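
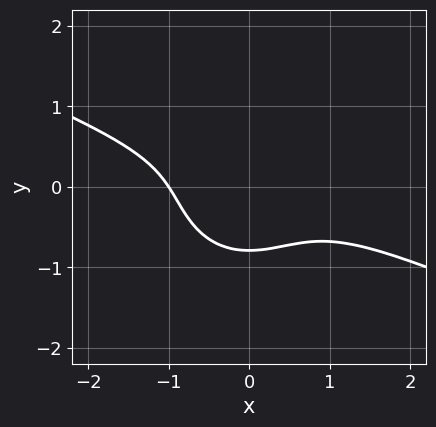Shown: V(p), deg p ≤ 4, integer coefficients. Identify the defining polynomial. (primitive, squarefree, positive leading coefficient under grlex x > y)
First, deg p = 3. No degree-2 curve has this shape.
Next, checking where it meets the axes: it crosses the x-axis at the gridline x = -1.
Finally, putting this together gives p.

x^3 + 2*x^2*y + 2*y^3 + 1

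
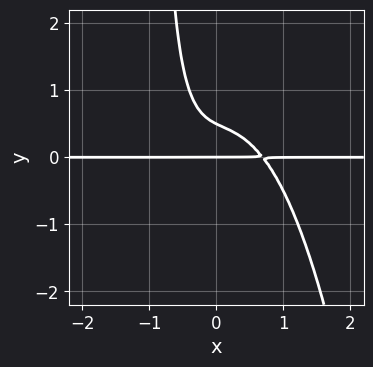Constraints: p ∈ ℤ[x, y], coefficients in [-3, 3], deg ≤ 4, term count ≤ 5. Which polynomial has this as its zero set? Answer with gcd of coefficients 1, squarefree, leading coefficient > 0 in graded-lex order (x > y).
1. Degree: the shape is more complex than any degree-3 curve, so deg p = 4.
2. From the axis intercepts and sections: one y-axis crossing is at y = 0; the visible x-axis segment lies entirely on the curve.
3. Fitting integer coefficients to these (and the overall shape) gives p.

3*x^3*y + 2*x*y^2 + 2*y^2 - y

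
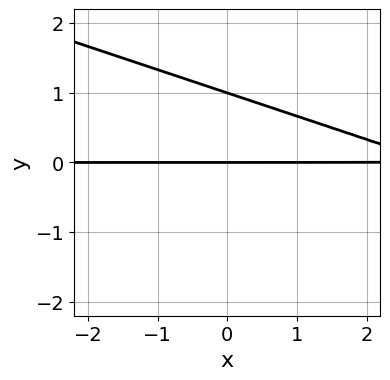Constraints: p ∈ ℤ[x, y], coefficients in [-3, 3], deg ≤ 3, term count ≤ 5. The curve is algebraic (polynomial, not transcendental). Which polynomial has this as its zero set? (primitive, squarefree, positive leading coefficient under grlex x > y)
x*y + 3*y^2 - 3*y

deg p = 2.
From the visible intercepts: the visible x-axis segment lies entirely on the curve; among the integer gridlines, it crosses the y-axis at y ∈ {0, 1}.
The integer polynomial consistent with all of this is the stated p.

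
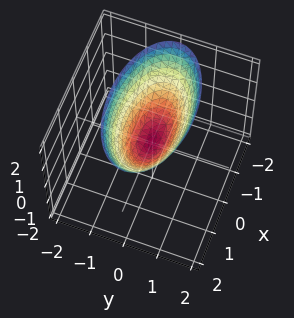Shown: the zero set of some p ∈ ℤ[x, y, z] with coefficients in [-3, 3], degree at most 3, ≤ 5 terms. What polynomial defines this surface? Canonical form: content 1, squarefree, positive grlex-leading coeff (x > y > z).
x^2 + 3*y^2 - 2*z

deg p = 2.
Symmetries: mirror symmetry y ↦ −y ⇒ only even powers of y; it's symmetric under x → −x, forcing even powers of x.
From the axis intercepts and sections: it crosses the y-axis at the gridline y = 0; it meets the z-axis at z = 0 (among the integer gridlines); one x-axis crossing is at x = 0.
Fitting integer coefficients to these (and the overall shape) gives p.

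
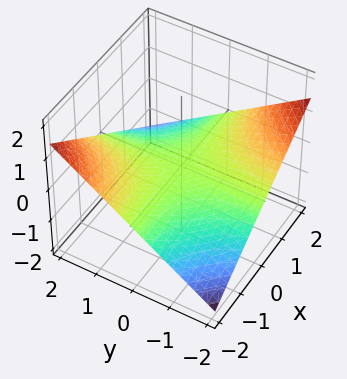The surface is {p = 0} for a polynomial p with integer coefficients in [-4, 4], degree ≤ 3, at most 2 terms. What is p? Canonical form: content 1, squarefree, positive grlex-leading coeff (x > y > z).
x*y + 3*z

(a) deg p = 2. A hyperbolic paraboloid; a quadric.
(b) From the visible intercepts: every point of the y-axis in the box is on the surface; one z-axis crossing is at z = 0.
(c) Assembling these constraints gives the stated polynomial. Check: (-1, 0, 0) on the x-axis lies on the surface, and p(-1, 0, 0) = 0. ✓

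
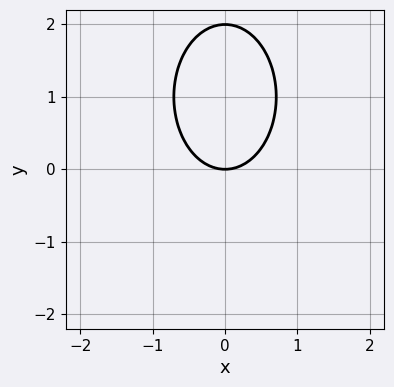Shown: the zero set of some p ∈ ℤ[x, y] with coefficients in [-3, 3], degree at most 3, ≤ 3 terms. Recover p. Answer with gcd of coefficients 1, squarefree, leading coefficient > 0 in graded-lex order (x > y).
1. deg p = 2. The shape is more complex than any degree-1 curve.
2. Symmetries: the x ↦ −x reflection is a symmetry, so x appears only in even powers.
3. From the axis intercepts and sections: the y-axis gridline crossings are at y ∈ {0, 2}; it crosses the x-axis at the gridline x = 0.
4. Assembling these constraints gives the stated polynomial.

2*x^2 + y^2 - 2*y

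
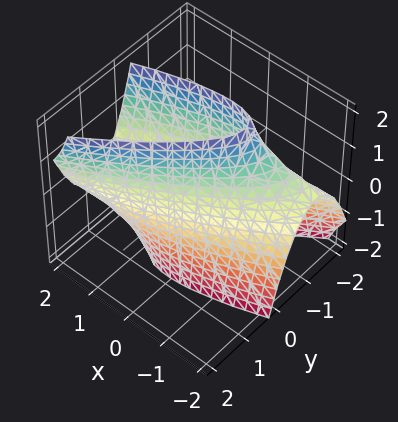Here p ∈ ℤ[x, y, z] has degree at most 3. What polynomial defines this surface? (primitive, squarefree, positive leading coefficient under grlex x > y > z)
(a) Degree: no degree-1 surface has this shape, so deg p = 2.
(b) Checking where it meets the axes: the surface avoids every integer z-axis point in the box.
(c) Fitting integer coefficients to these (and the overall shape) gives p.

x^2 - 3*x*y - x*z + 3*y^2 - 2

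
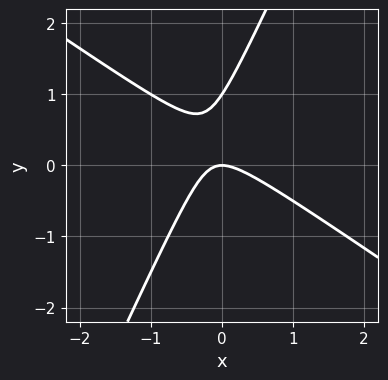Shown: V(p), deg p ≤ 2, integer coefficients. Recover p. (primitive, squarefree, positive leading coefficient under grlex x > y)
First, deg p = 2. No degree-1 curve has this shape.
Next, reading off the gridlines: it meets the x-axis at x = 0 (among the integer gridlines); the y-axis gridline crossings are at y ∈ {0, 1}.
Finally, fitting integer coefficients to these (and the overall shape) gives p.

3*x^2 + 3*x*y - 2*y^2 + 2*y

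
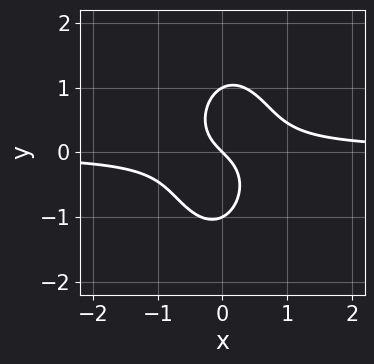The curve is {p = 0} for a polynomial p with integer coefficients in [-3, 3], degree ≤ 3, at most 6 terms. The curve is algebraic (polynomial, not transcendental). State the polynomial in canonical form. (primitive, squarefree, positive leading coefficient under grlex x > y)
(a) deg p = 3. A generic line meets the curve in up to 3 points.
(b) From the axis intercepts and sections: among the integer gridlines, it crosses the y-axis at y ∈ {-1, 0, 1}; one x-axis crossing is at x = 0.
(c) Putting this together gives p.

3*x^2*y + y^3 - x - y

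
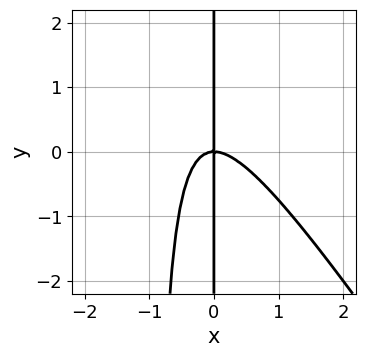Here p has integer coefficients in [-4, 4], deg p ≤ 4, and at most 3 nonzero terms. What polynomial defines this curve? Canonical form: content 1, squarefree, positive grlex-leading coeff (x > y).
(a) The degree is 3 — the shape is more complex than any degree-2 curve.
(b) Against the integer gridlines: the visible y-axis segment lies entirely on the curve; one x-axis crossing is at x = 0.
(c) Solving for integer coefficients yields p as stated.

3*x^3 + 2*x^2*y + 2*x*y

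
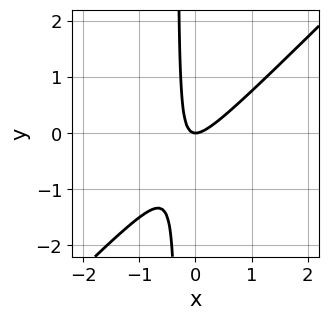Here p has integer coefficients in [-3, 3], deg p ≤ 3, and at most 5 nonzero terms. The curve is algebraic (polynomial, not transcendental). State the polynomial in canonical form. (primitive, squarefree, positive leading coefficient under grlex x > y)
The degree is 2 — no degree-1 curve has this shape.
Reading off the gridlines: one y-axis crossing is at y = 0; it crosses the x-axis at the gridline x = 0.
Assembling these constraints gives the stated polynomial.

3*x^2 - 3*x*y - y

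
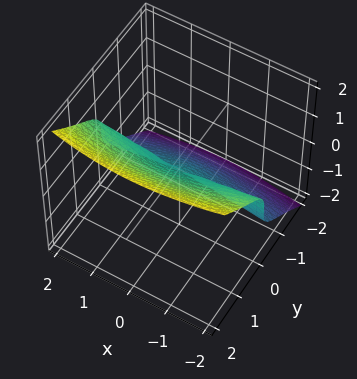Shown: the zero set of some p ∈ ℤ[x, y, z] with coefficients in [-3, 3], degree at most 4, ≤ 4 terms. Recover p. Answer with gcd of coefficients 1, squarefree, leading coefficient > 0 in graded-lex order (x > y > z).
First, degree: a generic line meets the surface in up to 3 points, so deg p = 3.
Next, against the integer gridlines: it meets the y-axis at y = 0 (among the integer gridlines); every point of the x-axis in the box is on the surface; one z-axis crossing is at z = 0.
Finally, fitting integer coefficients to these (and the overall shape) gives p.

x^2*y + 3*y^3 - 3*z^3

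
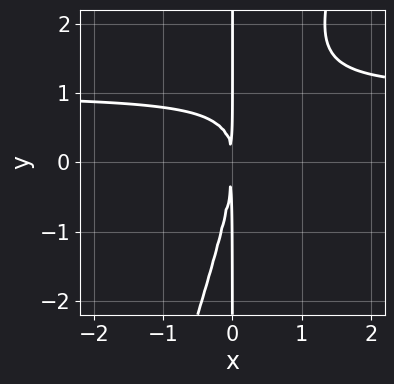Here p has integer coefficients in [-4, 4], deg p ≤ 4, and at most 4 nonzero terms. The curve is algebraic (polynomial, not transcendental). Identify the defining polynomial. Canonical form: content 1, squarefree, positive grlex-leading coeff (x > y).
1. deg p = 3. A generic line meets the curve in up to 3 points.
2. Reading off the gridlines: every point of the y-axis in the box is on the curve.
3. Fitting integer coefficients to these (and the overall shape) gives p.

3*x^2*y - x*y^2 - 3*x^2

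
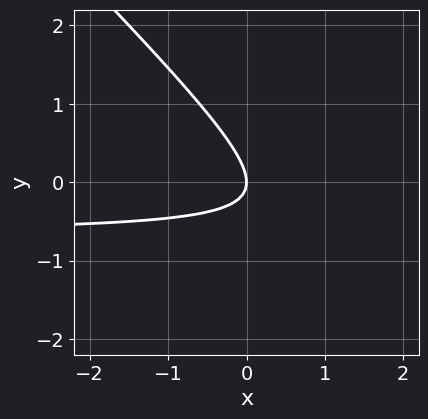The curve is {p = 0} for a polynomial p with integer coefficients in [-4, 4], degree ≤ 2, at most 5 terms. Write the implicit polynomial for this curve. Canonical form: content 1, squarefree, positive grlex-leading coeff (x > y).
First, the degree is 2 — the shape is more complex than any degree-1 curve.
Next, observable constraints: it meets the x-axis at x = 0 (among the integer gridlines); it meets the y-axis at y = 0 (among the integer gridlines).
Finally, matching integer coefficients to the picture gives p.

3*x*y + 3*y^2 + 2*x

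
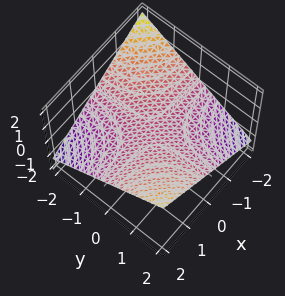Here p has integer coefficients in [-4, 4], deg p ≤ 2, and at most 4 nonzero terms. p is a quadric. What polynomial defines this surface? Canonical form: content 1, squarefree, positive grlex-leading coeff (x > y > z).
x*y - 3*z

(a) deg p = 2.
(b) Checking where it meets the axes: every point of the y-axis in the box is on the surface; it crosses the z-axis at the gridline z = 0; every point of the x-axis in the box is on the surface.
(c) Matching integer coefficients to the picture gives p.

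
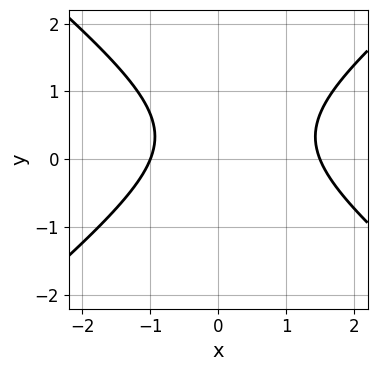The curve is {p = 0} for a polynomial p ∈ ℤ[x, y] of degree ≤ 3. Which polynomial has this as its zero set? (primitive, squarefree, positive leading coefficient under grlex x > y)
2*x^2 - 3*y^2 - x + 2*y - 3

First, deg p = 2. No degree-1 curve has this shape.
Then, from the axis intercepts and sections: it meets the x-axis at x = -1 (among the integer gridlines); no y-intercept at any integer in the box.
Finally, fitting integer coefficients to these (and the overall shape) gives p.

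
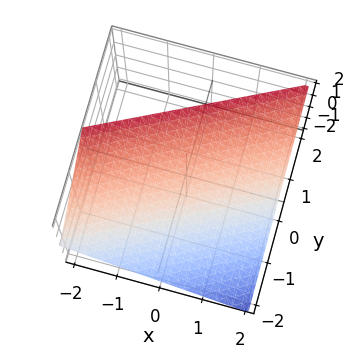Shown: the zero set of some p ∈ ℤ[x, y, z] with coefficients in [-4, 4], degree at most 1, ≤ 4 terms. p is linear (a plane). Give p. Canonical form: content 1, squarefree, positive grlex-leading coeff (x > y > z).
1. The degree is 1 — every cross-section is a straight line — this is a plane.
2. Checking where it meets the axes: it meets the y-axis at y = -1 (among the integer gridlines); it crosses the z-axis at the gridline z = 1; it crosses the x-axis at the gridline x = 2.
3. These observations pin down the coefficients.

x - 2*y + 2*z - 2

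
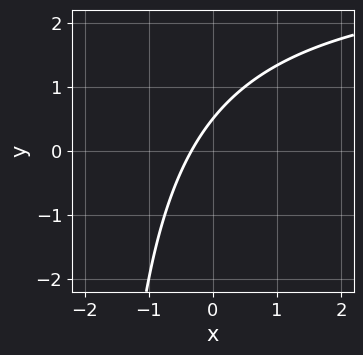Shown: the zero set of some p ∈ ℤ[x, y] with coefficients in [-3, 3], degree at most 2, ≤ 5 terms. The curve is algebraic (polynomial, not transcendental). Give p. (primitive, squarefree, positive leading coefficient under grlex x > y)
x*y - 3*x + 2*y - 1

deg p = 2.
Putting this together gives p.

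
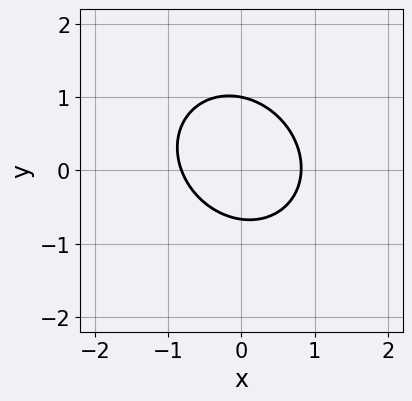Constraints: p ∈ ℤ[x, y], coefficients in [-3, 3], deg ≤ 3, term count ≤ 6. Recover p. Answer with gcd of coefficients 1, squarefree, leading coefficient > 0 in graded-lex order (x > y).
(a) The degree is 2 — the shape is more complex than any degree-1 curve.
(b) From the axis intercepts and sections: it meets the y-axis at y = 1 (among the integer gridlines).
(c) These observations pin down the coefficients.

3*x^2 + x*y + 3*y^2 - y - 2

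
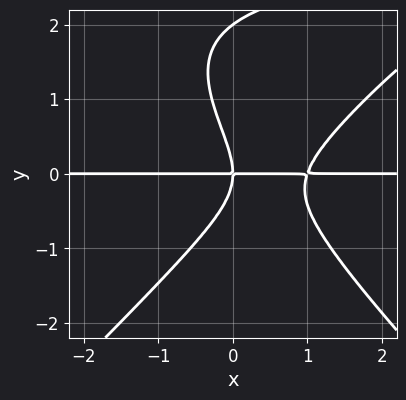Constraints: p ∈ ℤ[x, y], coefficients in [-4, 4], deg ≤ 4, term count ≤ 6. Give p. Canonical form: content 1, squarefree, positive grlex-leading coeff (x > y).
x^2*y^2 - y^4 - 3*x^2*y + 2*y^3 + 3*x*y

(a) The degree is 4 — the shape is more complex than any degree-3 curve.
(b) Against the integer gridlines: the y-axis gridline crossings are at y ∈ {0, 2}; the visible x-axis segment lies entirely on the curve.
(c) Assembling these constraints gives the stated polynomial.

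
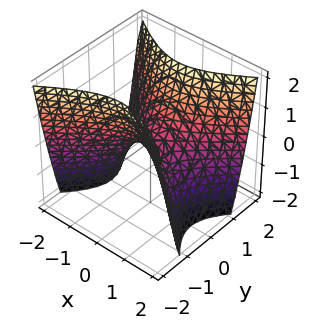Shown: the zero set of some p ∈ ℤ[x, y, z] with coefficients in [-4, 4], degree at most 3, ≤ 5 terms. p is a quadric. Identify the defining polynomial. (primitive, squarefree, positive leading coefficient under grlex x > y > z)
(a) Degree: a saddle surface; a quadric, so deg p = 2.
(b) Symmetries: mirror symmetry y ↦ −y ⇒ only even powers of y; the x ↦ −x reflection is a symmetry, so x appears only in even powers.
(c) Reading off the gridlines: one x-axis crossing is at x = 0; one z-axis crossing is at z = 0; it crosses the y-axis at the gridline y = 0.
(d) The integer polynomial consistent with all of this is the stated p.

2*x^2 - 3*y^2 + 2*z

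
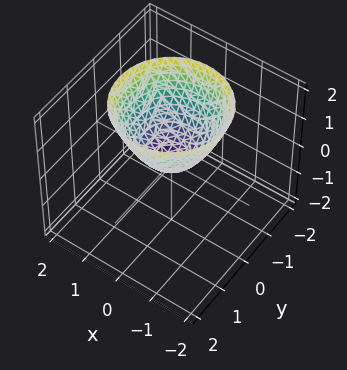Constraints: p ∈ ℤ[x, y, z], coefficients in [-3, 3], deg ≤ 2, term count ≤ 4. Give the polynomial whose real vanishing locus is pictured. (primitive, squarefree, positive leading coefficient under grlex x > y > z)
x^2 + y^2 - z

1. deg p = 2. A paraboloid; a quadric.
2. Symmetry: the z-axis is an axis of rotation, so x and y enter only as x² + y².
3. Reading off the gridlines: it crosses the z-axis at the gridline z = 0; a circular section at z = 1 has radius exactly 1.
4. Matching integer coefficients to the picture gives p.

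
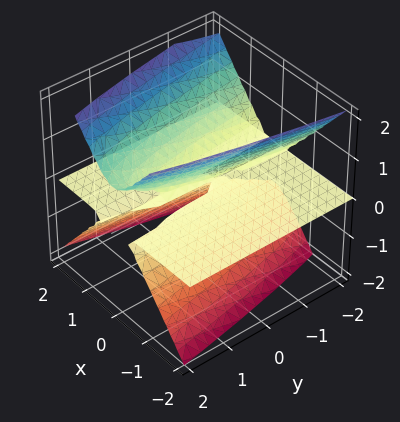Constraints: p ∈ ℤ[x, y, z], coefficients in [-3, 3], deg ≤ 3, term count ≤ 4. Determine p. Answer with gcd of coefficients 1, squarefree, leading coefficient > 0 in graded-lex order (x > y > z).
3*x^2*z + y*z^2 - 2*z^3 - x*z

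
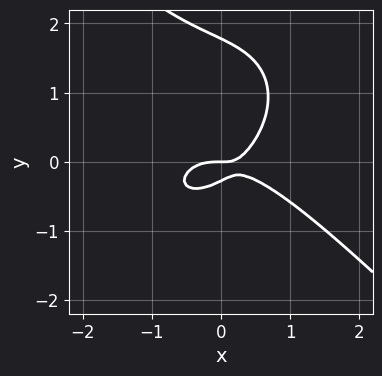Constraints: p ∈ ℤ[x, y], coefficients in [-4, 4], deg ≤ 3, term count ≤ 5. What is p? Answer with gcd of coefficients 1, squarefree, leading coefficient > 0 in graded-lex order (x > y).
2*x^3 + 2*y^3 + 2*x*y - 3*y^2 - y

(a) deg p = 3.
(b) Reading off the gridlines: one y-axis crossing is at y = 0; one x-axis crossing is at x = 0.
(c) Together with the visible shape, these determine p as stated.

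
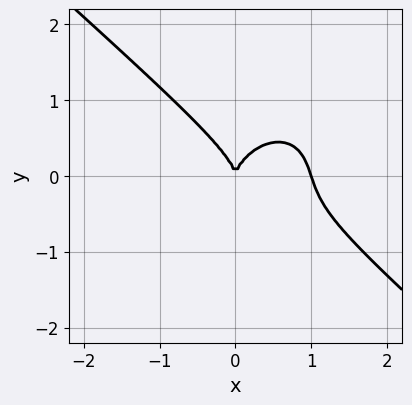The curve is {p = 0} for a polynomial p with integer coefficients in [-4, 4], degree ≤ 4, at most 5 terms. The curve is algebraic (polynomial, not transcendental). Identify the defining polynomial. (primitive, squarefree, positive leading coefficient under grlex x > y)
3*x^3 + x^2*y + 3*y^3 - 3*x^2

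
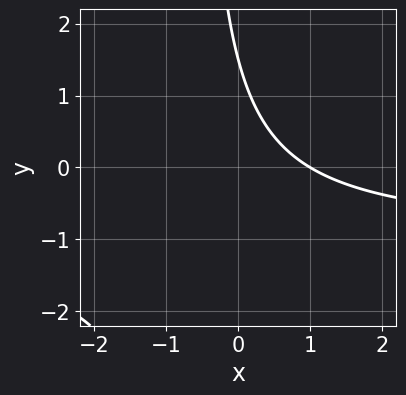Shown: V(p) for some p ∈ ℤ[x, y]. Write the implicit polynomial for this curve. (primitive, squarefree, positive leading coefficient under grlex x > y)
3*x*y + 3*x + 2*y - 3

First, deg p = 2. A generic line meets the curve in up to 2 points.
Next, against the integer gridlines: it crosses the x-axis at the gridline x = 1.
Finally, together with the visible shape, these determine p as stated.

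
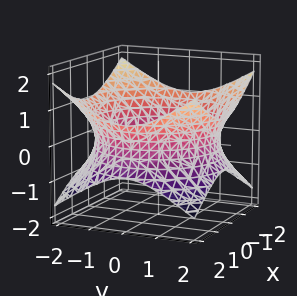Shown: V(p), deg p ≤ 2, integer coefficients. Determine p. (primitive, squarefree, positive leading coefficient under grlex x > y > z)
x^2 + y^2 - 2*z^2 - 3

(a) The degree is 2 — an hourglass — one-sheet hyperboloid; a quadric.
(b) Symmetries: the surface is invariant under rotation about z: p = q(x² + y², z); it's symmetric under z → −z, forcing even powers of z.
(c) From the axis intercepts and sections: no z-intercept at any integer in the box; a circular section at z = 0 has radius between 1 and 2.
(d) Assembling these constraints gives the stated polynomial.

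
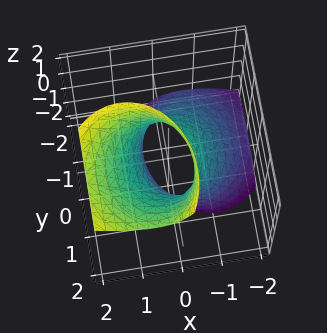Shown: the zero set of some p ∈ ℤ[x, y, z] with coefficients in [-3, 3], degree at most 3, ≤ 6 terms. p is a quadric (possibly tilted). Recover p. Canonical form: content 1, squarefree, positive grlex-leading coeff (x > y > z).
(a) Degree: a generic line meets the surface in up to 2 points, so deg p = 2.
(b) Reading off the gridlines: among the integer gridlines, it crosses the y-axis at y ∈ {-1, 1}; the surface avoids every integer z-axis point in the box.
(c) Putting this together gives p.

3*x^2 - 3*x*z + 2*y^2 - 2*y*z - 2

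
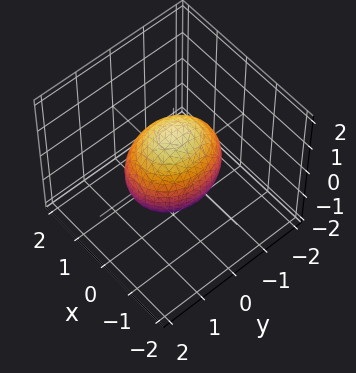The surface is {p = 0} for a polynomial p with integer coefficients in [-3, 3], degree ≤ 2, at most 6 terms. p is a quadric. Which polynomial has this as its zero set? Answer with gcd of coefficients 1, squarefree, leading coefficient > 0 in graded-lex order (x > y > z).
(a) The degree is 2 — bounded and convex; a quadric.
(b) Symmetries: the z ↦ −z reflection is a symmetry, so z appears only in even powers; mirror symmetry x ↦ −x ⇒ only even powers of x; mirror symmetry y ↦ −y ⇒ only even powers of y.
(c) Observable constraints: the x-axis gridline crossings are at x ∈ {-1, 1}.
(d) Together with the visible shape, these determine p as stated.

3*x^2 + 2*y^2 + 2*z^2 - 3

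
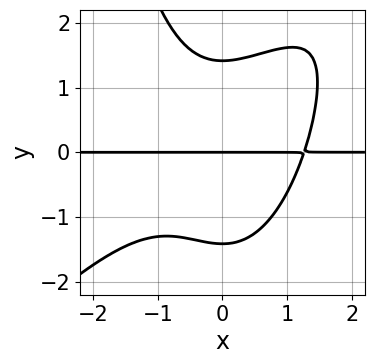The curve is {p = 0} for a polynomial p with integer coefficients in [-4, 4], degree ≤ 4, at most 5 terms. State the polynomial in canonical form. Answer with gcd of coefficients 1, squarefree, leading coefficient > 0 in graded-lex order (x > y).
x^3*y - x^2*y^2 + y^3 - 2*y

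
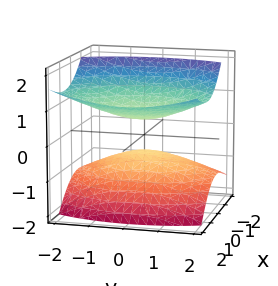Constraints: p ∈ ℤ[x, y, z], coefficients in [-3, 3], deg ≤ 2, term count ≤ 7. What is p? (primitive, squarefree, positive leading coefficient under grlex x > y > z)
(a) There are 2 components.
(b) Degree: a generic line meets the surface in up to 2 points, so deg p = 2.
(c) Against the integer gridlines: the surface avoids every integer y-axis point in the box; the surface avoids every integer x-axis point in the box.
(d) Matching integer coefficients to the picture gives p.

2*x^2 - 2*x*z + y^2 - 3*z^2 + 1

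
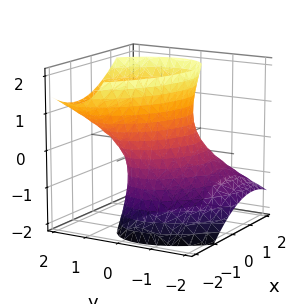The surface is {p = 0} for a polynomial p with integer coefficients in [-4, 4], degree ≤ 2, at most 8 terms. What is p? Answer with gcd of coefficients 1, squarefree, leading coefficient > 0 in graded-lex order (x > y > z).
The degree is 2 — the shape is more complex than any degree-1 surface.
From the visible intercepts: among the integer gridlines, it crosses the x-axis at x ∈ {-1, 1}; the surface avoids every integer z-axis point in the box.
The integer polynomial consistent with all of this is the stated p.

2*x^2 + 2*x*y + 3*y^2 - 3*y*z - z^2 - 2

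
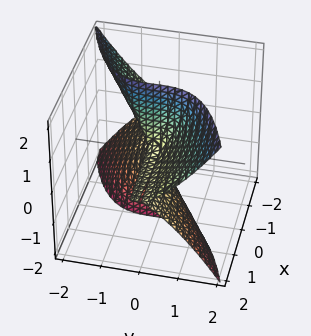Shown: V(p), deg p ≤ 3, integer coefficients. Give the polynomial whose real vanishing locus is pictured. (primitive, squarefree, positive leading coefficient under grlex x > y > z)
3*x*z^2 - 3*y^3 - y^2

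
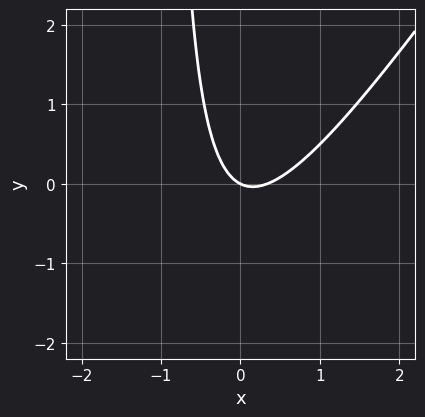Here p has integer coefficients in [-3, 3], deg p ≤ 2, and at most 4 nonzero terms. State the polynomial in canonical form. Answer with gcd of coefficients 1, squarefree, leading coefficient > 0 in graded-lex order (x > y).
3*x^2 - 2*x*y - x - 2*y

The degree is 2 — the shape is more complex than any degree-1 curve.
Against the integer gridlines: it crosses the y-axis at the gridline y = 0; one x-axis crossing is at x = 0.
Fitting integer coefficients to these (and the overall shape) gives p.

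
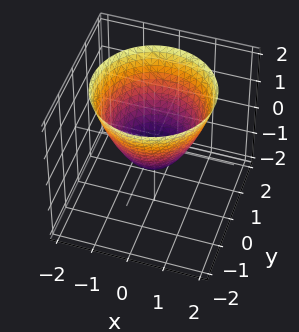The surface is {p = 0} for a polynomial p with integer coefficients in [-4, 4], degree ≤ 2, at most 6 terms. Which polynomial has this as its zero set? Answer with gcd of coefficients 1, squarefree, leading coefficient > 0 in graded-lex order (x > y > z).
3*x^2 + 3*y^2 - 3*z - 2

deg p = 2. The shape is more complex than any degree-1 surface.
Symmetry: every cross-section ⟂ z is a circle, so x, y appear only via x² + y².
Against the integer gridlines: a circular section at z = 0 has radius between 0 and 1.
Together with the visible shape, these determine p as stated.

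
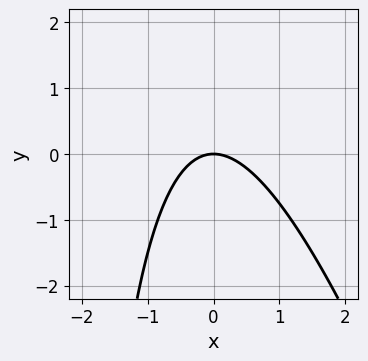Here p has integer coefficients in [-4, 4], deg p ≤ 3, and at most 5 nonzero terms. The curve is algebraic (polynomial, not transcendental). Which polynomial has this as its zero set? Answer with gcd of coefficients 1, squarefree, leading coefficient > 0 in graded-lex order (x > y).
3*x^2 + x*y + 3*y

(a) Degree: the shape is more complex than any degree-1 curve, so deg p = 2.
(b) Checking where it meets the axes: it crosses the y-axis at the gridline y = 0; one x-axis crossing is at x = 0.
(c) Fitting integer coefficients to these (and the overall shape) gives p.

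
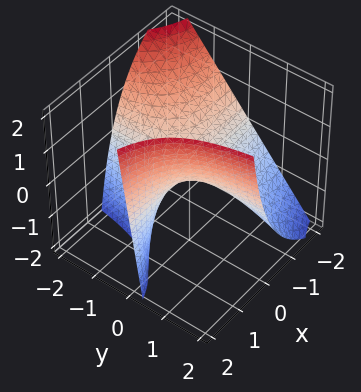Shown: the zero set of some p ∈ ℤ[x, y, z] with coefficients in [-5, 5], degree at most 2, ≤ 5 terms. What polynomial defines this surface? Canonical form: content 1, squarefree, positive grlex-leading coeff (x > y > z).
1. The degree is 2 — the shape is more complex than any degree-1 surface.
2. Observable constraints: every point of the x-axis in the box is on the surface; it crosses the z-axis at the gridline z = 0; every point of the y-axis in the box is on the surface.
3. Fitting integer coefficients to these (and the overall shape) gives p.

4*x*y + 2*x*z - 3*z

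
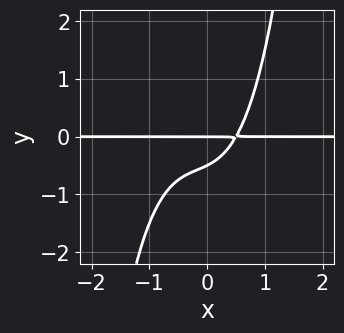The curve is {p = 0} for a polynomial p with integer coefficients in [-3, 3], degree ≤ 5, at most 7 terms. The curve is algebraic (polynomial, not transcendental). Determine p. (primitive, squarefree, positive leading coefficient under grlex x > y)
2*x^3*y + x^2*y + x*y - 2*y^2 - y

1. The degree is 4 — no degree-3 curve has this shape.
2. Reading off the gridlines: every point of the x-axis in the box is on the curve; one y-axis crossing is at y = 0.
3. Fitting integer coefficients to these (and the overall shape) gives p.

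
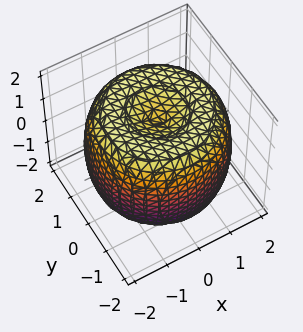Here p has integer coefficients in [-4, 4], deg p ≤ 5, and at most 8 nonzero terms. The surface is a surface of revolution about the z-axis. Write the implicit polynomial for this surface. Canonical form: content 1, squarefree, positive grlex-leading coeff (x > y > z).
x^4 + 2*x^2*y^2 + y^4 - 3*x^2 - 3*y^2 + 2*z^2 - 3

First, degree: the shape is more complex than any degree-3 surface, so deg p = 4.
Next, symmetries: every cross-section ⟂ z is a circle, so x, y appear only via x² + y².
Then, reading off the gridlines: a circular section at z = -1 has radius between 1 and 2.
Finally, these observations pin down the coefficients.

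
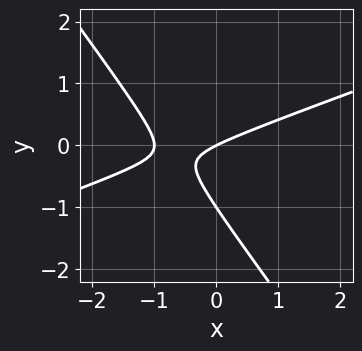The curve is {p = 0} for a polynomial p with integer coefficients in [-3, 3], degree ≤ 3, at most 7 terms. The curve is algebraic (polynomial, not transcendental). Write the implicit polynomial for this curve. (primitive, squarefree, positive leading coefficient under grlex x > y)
1. deg p = 2. No degree-1 curve has this shape.
2. From the axis intercepts and sections: the x-axis gridline crossings are at x ∈ {-1, 0}; the y-axis gridline crossings are at y ∈ {-1, 0}.
3. Assembling these constraints gives the stated polynomial.

x^2 - 2*x*y - 2*y^2 + x - 2*y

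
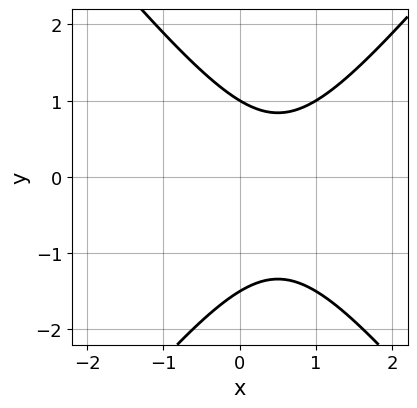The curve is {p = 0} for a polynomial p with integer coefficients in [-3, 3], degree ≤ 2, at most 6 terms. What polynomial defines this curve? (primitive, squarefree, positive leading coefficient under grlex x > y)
1. deg p = 2.
2. Checking where it meets the axes: no x-intercept at any integer in the box; one y-axis crossing is at y = 1.
3. These observations pin down the coefficients.

3*x^2 - 2*y^2 - 3*x - y + 3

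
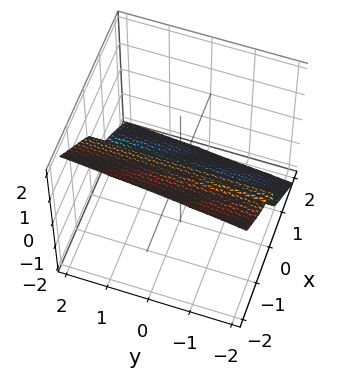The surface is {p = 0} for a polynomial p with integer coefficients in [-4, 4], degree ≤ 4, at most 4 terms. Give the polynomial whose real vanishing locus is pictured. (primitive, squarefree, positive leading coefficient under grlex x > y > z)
1. deg p = 3. The shape is more complex than any degree-2 surface.
2. From the axis intercepts and sections: it meets the x-axis at x = 0 (among the integer gridlines); every point of the y-axis in the box is on the surface; it crosses the z-axis at the gridline z = 0.
3. Matching integer coefficients to the picture gives p.

3*x^3 - x^2*y + 3*z^3 + 3*x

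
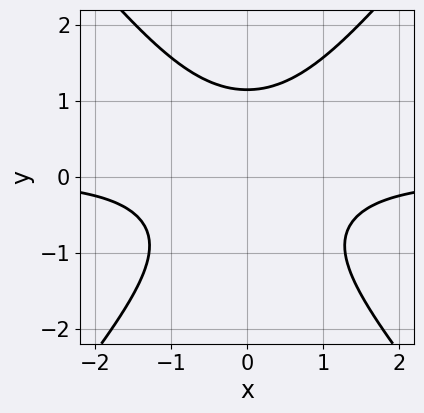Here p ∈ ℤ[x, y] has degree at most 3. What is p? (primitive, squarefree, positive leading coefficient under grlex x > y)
Degree: no degree-2 curve has this shape, so deg p = 3.
Symmetries: it's symmetric under x → −x, forcing even powers of x.
Against the integer gridlines: the curve avoids every integer x-axis point in the box.
Putting this together gives p.

3*x^2*y - 2*y^3 + 3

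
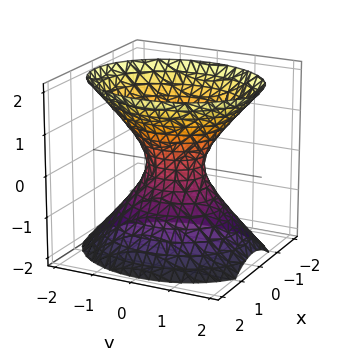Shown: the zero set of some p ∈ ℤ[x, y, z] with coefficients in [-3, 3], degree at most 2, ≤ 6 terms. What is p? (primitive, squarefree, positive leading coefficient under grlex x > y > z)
3*x^2 + 2*y^2 - 2*z^2 - 1

1. Degree: an hourglass — one-sheet hyperboloid; a quadric, so deg p = 2.
2. Symmetries: the y ↦ −y reflection is a symmetry, so y appears only in even powers; the x ↦ −x reflection is a symmetry, so x appears only in even powers; it's symmetric under z → −z, forcing even powers of z.
3. Against the integer gridlines: it misses every integer gridline on the z-axis.
4. The integer polynomial consistent with all of this is the stated p.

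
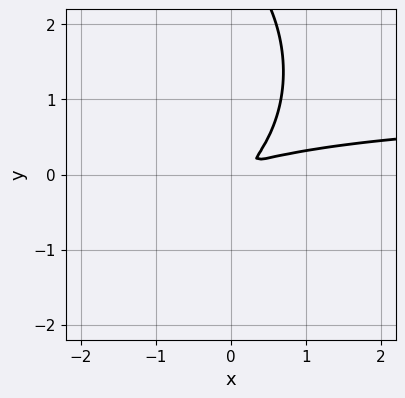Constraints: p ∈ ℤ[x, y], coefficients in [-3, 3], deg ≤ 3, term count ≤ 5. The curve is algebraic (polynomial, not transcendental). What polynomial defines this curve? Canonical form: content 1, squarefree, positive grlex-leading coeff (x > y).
1. The degree is 3 — the shape is more complex than any degree-2 curve.
2. The integer polynomial consistent with all of this is the stated p.

x^2*y + y^3 - x^2 + 3*x*y - 3*y^2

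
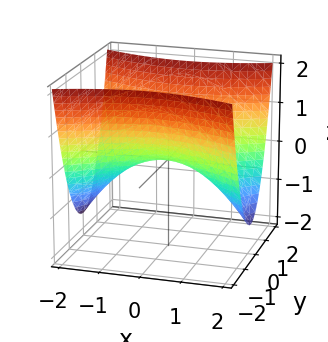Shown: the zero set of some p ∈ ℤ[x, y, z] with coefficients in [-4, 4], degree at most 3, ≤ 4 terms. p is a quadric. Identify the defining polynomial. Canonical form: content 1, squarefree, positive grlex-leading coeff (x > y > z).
x^2 - 3*y^2 + 3*z

(a) The degree is 2 — a saddle surface; a quadric.
(b) Symmetries: mirror symmetry y ↦ −y ⇒ only even powers of y; mirror symmetry x ↦ −x ⇒ only even powers of x.
(c) Reading off the gridlines: one z-axis crossing is at z = 0; it meets the x-axis at x = 0 (among the integer gridlines); one y-axis crossing is at y = 0.
(d) Putting this together gives p.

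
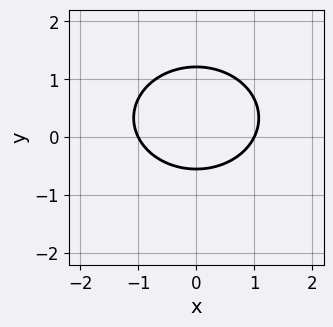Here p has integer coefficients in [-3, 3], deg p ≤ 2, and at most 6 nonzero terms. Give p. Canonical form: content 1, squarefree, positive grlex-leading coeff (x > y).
First, degree: no degree-1 curve has this shape, so deg p = 2.
Next, symmetries: the x ↦ −x reflection is a symmetry, so x appears only in even powers.
Next, from the visible intercepts: among the integer gridlines, it crosses the x-axis at x ∈ {-1, 1}.
Finally, matching integer coefficients to the picture gives p.

2*x^2 + 3*y^2 - 2*y - 2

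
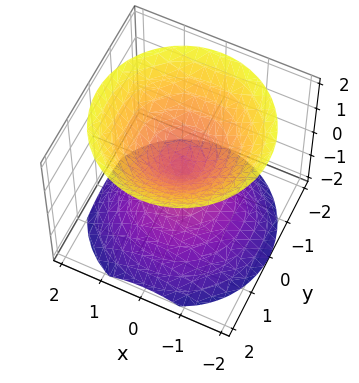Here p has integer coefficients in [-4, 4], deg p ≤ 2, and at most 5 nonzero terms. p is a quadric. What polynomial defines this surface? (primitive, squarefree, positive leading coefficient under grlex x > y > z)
(a) The picture has 2 separate pieces. They look like related sheets of one shape, so recover p as a whole.
(b) The degree is 2 — a double cone through the origin; a quadric.
(c) Symmetries: the z-axis is an axis of rotation, so x and y enter only as x² + y²; it's symmetric under z → −z, forcing even powers of z.
(d) From the visible intercepts: it crosses the y-axis at the gridline y = 0; a circular section at z = -1 has radius exactly 1; it meets the z-axis at z = 0 (among the integer gridlines); it meets the x-axis at x = 0 (among the integer gridlines).
(e) These observations pin down the coefficients.

x^2 + y^2 - z^2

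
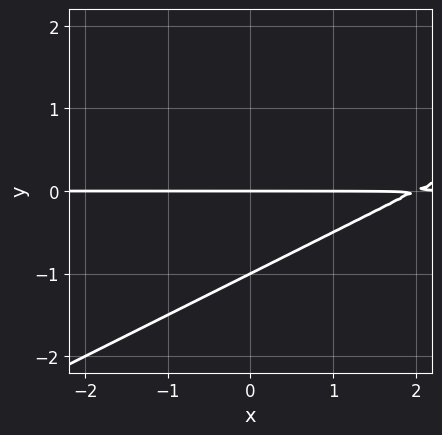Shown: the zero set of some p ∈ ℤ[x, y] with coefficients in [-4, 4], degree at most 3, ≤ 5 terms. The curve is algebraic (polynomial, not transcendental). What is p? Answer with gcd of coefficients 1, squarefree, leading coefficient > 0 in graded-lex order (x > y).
x*y - 2*y^2 - 2*y

(a) Degree: a generic line meets the curve in up to 2 points, so deg p = 2.
(b) Checking where it meets the axes: the y-axis gridline crossings are at y ∈ {-1, 0}; the visible x-axis segment lies entirely on the curve.
(c) Fitting integer coefficients to these (and the overall shape) gives p.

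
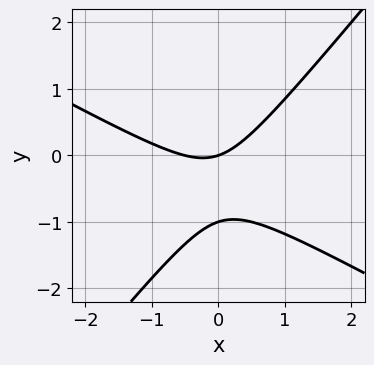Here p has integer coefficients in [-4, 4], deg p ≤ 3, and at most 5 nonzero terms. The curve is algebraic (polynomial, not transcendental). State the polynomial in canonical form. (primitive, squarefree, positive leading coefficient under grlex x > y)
2*x^2 + 2*x*y - 3*y^2 + x - 3*y

The degree is 2 — a generic line meets the curve in up to 2 points.
Reading off the gridlines: the y-axis gridline crossings are at y ∈ {-1, 0}; one x-axis crossing is at x = 0.
Solving for integer coefficients yields p as stated.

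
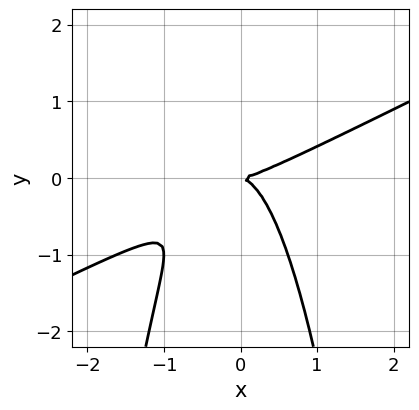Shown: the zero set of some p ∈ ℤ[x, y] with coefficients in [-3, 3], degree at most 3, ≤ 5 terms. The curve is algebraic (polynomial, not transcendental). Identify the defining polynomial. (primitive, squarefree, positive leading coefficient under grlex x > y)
x^3 - 2*x^2*y - y^2

Degree: the shape is more complex than any degree-2 curve, so deg p = 3.
Checking where it meets the axes: it crosses the x-axis at the gridline x = 0; it crosses the y-axis at the gridline y = 0.
The integer polynomial consistent with all of this is the stated p.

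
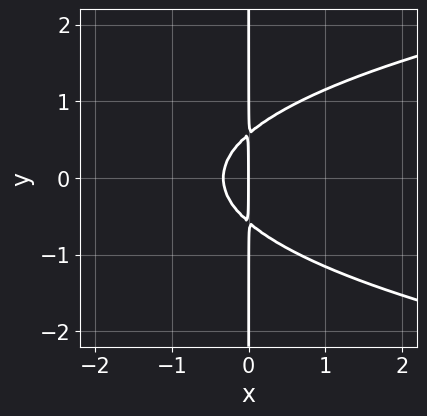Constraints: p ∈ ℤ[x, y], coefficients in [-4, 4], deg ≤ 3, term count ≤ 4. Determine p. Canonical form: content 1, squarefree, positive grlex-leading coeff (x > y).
3*x*y^2 - 3*x^2 - x

(a) deg p = 3.
(b) Symmetries: the y ↦ −y reflection is a symmetry, so y appears only in even powers.
(c) Reading off the gridlines: one x-axis crossing is at x = 0; the visible y-axis segment lies entirely on the curve.
(d) Solving for integer coefficients yields p as stated.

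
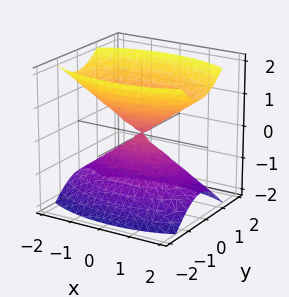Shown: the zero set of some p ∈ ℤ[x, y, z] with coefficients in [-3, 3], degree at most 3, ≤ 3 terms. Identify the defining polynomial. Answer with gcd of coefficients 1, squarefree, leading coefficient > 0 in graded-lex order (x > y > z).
x^2 + 3*y^2 - 2*z^2

First, the picture has 2 separate pieces.
Then, deg p = 2.
Next, symmetries: mirror symmetry x ↦ −x ⇒ only even powers of x; mirror symmetry z ↦ −z ⇒ only even powers of z; it's symmetric under y → −y, forcing even powers of y.
Next, reading off the gridlines: it meets the y-axis at y = 0 (among the integer gridlines); one x-axis crossing is at x = 0; one z-axis crossing is at z = 0.
Finally, together with the visible shape, these determine p as stated.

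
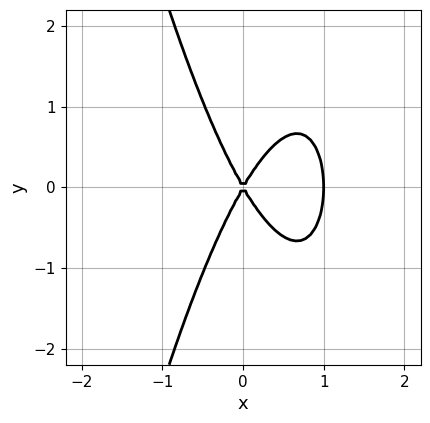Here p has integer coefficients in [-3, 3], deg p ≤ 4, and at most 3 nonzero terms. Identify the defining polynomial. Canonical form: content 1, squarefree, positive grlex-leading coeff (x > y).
(a) The degree is 3 — the shape is more complex than any degree-2 curve.
(b) Symmetries: it's symmetric under y → −y, forcing even powers of y.
(c) Reading off the gridlines: it meets the y-axis at y = 0 (among the integer gridlines); the x-axis gridline crossings are at x ∈ {0, 1}.
(d) Together with the visible shape, these determine p as stated.

3*x^3 - 3*x^2 + y^2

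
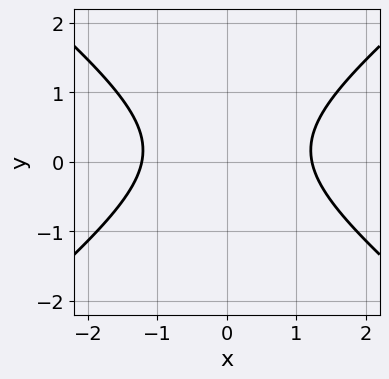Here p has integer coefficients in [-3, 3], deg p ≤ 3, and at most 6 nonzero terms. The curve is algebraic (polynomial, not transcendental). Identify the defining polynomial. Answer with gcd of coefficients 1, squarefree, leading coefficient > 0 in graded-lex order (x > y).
2*x^2 - 3*y^2 + y - 3

First, the degree is 2 — a generic line meets the curve in up to 2 points.
Then, symmetries: mirror symmetry x ↦ −x ⇒ only even powers of x.
Then, observable constraints: the curve avoids every integer y-axis point in the box.
Finally, fitting integer coefficients to these (and the overall shape) gives p.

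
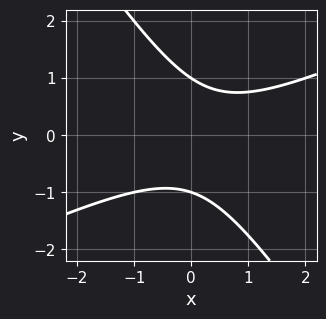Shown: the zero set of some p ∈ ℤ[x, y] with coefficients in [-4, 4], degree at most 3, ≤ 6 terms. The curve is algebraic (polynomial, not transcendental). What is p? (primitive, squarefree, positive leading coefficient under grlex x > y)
1. deg p = 2.
2. Against the integer gridlines: among the integer gridlines, it crosses the y-axis at y ∈ {-1, 1}; it misses every integer gridline on the x-axis.
3. Assembling these constraints gives the stated polynomial.

2*x^2 - 3*x*y - 3*y^2 - x + 3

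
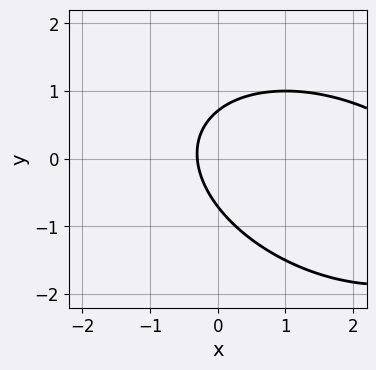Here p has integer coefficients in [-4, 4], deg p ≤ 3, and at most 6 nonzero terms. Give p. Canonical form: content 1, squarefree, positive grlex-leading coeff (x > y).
First, deg p = 2. No degree-1 curve has this shape.
Finally, the integer polynomial consistent with all of this is the stated p.

x^2 + x*y + 2*y^2 - 3*x - 1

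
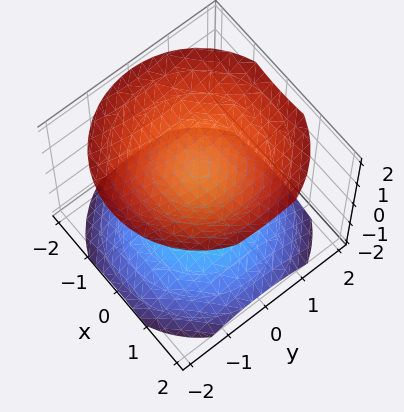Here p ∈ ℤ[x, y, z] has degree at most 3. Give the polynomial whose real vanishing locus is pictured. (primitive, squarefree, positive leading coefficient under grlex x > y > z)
2*x^2 + 2*y^2 - 3*z^2 + 3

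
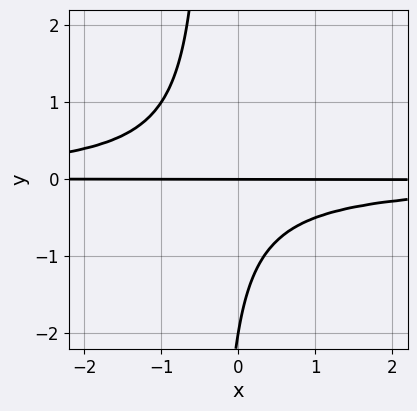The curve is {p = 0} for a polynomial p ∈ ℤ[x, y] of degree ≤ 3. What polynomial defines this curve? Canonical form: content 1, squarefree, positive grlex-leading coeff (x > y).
3*x*y^2 + y^2 + 2*y

First, the degree is 3 — the shape is more complex than any degree-2 curve.
Next, from the visible intercepts: the visible x-axis segment lies entirely on the curve; among the integer gridlines, it crosses the y-axis at y ∈ {-2, 0}.
Finally, fitting integer coefficients to these (and the overall shape) gives p.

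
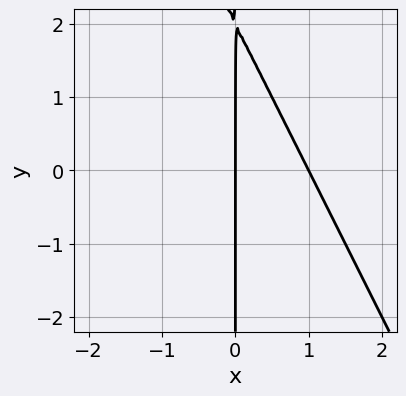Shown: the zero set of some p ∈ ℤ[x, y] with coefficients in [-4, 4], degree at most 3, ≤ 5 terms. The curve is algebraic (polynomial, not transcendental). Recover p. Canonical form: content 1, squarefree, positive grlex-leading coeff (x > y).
2*x^2 + x*y - 2*x

Degree: a generic line meets the curve in up to 2 points, so deg p = 2.
Observable constraints: among the integer gridlines, it crosses the x-axis at x ∈ {0, 1}; every point of the y-axis in the box is on the curve.
The integer polynomial consistent with all of this is the stated p.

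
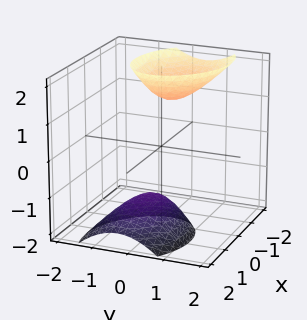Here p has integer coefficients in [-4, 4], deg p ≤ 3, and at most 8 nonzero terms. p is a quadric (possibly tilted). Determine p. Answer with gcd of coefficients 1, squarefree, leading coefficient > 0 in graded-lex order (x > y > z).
2*x^2 + x*y + 2*x*z + 3*y^2 - z^2 + 2

1. The picture has 2 separate pieces.
2. Degree: no degree-1 surface has this shape, so deg p = 2.
3. Checking where it meets the axes: the surface avoids every integer x-axis point in the box; no y-intercept at any integer in the box.
4. Solving for integer coefficients yields p as stated.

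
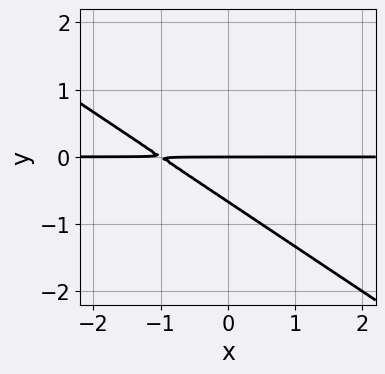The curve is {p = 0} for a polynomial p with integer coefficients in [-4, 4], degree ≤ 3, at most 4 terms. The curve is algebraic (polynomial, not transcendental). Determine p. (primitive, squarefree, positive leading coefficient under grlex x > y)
2*x*y + 3*y^2 + 2*y

First, the degree is 2 — the shape is more complex than any degree-1 curve.
Next, against the integer gridlines: it crosses the y-axis at the gridline y = 0; every point of the x-axis in the box is on the curve.
Finally, solving for integer coefficients yields p as stated.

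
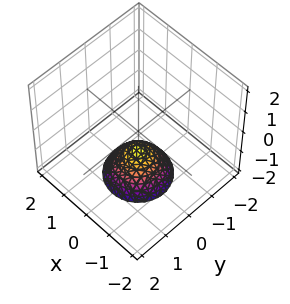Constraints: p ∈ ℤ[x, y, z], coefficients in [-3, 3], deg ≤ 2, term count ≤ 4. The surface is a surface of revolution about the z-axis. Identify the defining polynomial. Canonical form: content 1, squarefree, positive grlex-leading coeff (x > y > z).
First, degree: no degree-1 surface has this shape, so deg p = 2.
Next, by symmetry, every cross-section ⟂ z is a circle, so x, y appear only via x² + y².
Then, from the visible intercepts: a circular section at z = -2 has radius exactly 1; it crosses the z-axis at the gridline z = -1; the surface avoids every integer x-axis point in the box; the surface avoids every integer y-axis point in the box.
Finally, matching integer coefficients to the picture gives p.

x^2 + y^2 + z + 1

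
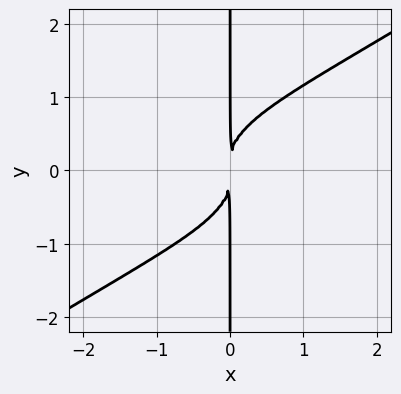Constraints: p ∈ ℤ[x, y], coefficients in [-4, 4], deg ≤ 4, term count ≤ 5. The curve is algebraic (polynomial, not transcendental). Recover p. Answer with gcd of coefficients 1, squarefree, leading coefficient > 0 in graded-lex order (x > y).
2*x^2*y^2 - 3*x*y^3 + 2*x^2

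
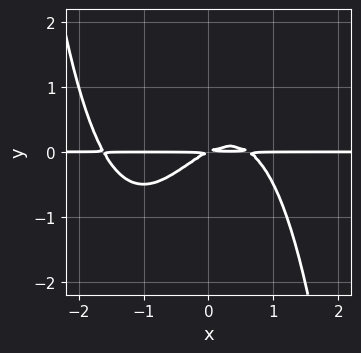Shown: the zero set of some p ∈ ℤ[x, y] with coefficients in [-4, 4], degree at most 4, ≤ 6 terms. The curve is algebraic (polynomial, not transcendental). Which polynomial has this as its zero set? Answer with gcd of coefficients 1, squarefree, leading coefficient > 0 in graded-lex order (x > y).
x^3*y + x^2*y - x*y + 2*y^2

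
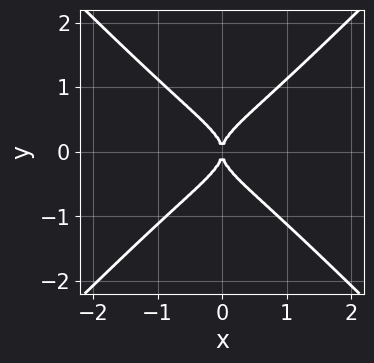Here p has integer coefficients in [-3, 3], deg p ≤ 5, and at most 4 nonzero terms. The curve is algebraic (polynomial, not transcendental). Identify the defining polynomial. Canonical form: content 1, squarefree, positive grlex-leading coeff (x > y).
First, deg p = 4. The shape is more complex than any degree-3 curve.
Next, symmetries: the x ↦ −x reflection is a symmetry, so x appears only in even powers; it's symmetric under y → −y, forcing even powers of y.
Then, checking where it meets the axes: one x-axis crossing is at x = 0; it crosses the y-axis at the gridline y = 0.
Finally, assembling these constraints gives the stated polynomial.

3*x^2*y^2 - 3*y^4 + x^2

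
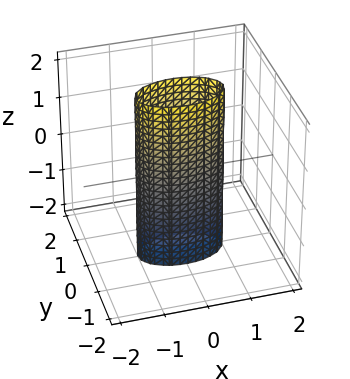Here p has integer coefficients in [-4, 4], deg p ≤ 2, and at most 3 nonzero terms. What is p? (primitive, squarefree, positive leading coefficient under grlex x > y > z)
First, the degree is 2 — a cylinder; a quadric.
Next, symmetries: mirror symmetry z ↦ −z ⇒ only even powers of z; the y ↦ −y reflection is a symmetry, so y appears only in even powers; mirror symmetry x ↦ −x ⇒ only even powers of x.
Then, observable constraints: the surface avoids every integer z-axis point in the box; the x-axis gridline crossings are at x ∈ {-1, 1}.
Finally, matching integer coefficients to the picture gives p.

x^2 + 3*y^2 - 1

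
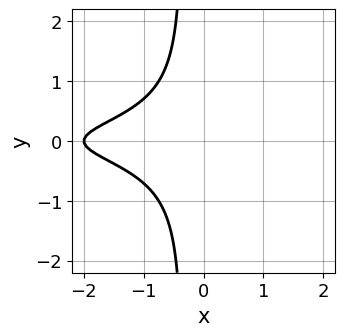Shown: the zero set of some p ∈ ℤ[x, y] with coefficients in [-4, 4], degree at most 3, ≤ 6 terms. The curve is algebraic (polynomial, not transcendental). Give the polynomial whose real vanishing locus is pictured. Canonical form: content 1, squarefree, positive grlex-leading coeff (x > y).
(a) deg p = 3. A generic line meets the curve in up to 3 points.
(b) Symmetries: mirror symmetry y ↦ −y ⇒ only even powers of y.
(c) Observable constraints: it crosses the x-axis at the gridline x = -2; no y-intercept at any integer in the box.
(d) These observations pin down the coefficients.

3*x*y^2 + y^2 + x + 2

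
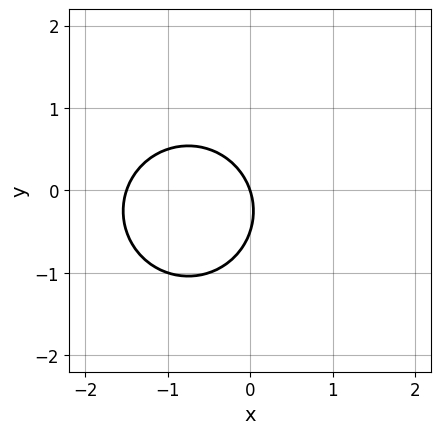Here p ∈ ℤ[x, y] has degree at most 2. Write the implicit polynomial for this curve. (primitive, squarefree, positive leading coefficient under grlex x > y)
deg p = 2. The shape is more complex than any degree-1 curve.
Against the integer gridlines: it crosses the y-axis at the gridline y = 0; one x-axis crossing is at x = 0.
Putting this together gives p.

2*x^2 + 2*y^2 + 3*x + y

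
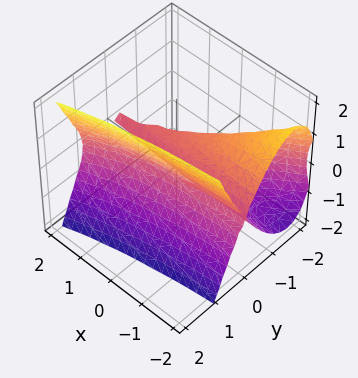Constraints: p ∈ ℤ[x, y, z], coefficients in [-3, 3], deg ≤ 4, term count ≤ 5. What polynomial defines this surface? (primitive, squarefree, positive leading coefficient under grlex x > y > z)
There are 2 components. They look like related sheets of one shape, so recover p as a whole.
Degree: a generic line meets the surface in up to 3 points, so deg p = 3.
Observable constraints: among the integer gridlines, it crosses the y-axis at y ∈ {-1, 0}; it crosses the z-axis at the gridline z = 0; every point of the x-axis in the box is on the surface.
These observations pin down the coefficients.

2*x*y^2 - 3*y^3 - 2*y^2 + 2*z^2 + y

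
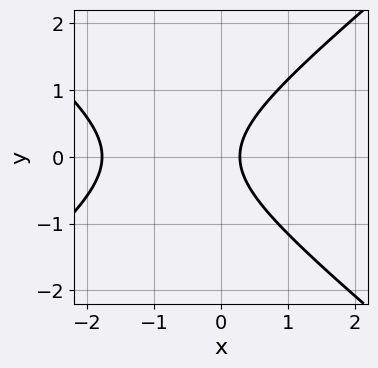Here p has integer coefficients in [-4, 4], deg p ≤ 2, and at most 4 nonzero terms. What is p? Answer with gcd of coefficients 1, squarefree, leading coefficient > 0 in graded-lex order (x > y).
The degree is 2 — a generic line meets the curve in up to 2 points.
Symmetries: it's symmetric under y → −y, forcing even powers of y.
From the visible intercepts: it misses every integer gridline on the y-axis.
Fitting integer coefficients to these (and the overall shape) gives p.

2*x^2 - 3*y^2 + 3*x - 1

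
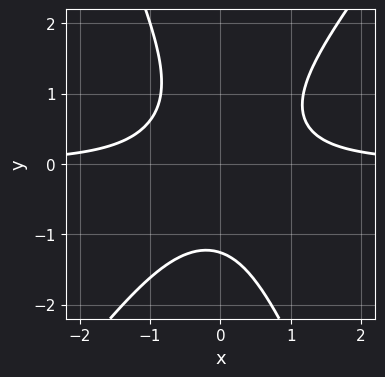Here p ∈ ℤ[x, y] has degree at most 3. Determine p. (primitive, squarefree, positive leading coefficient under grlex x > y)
3*x^2*y - x*y^2 - y^3 - 2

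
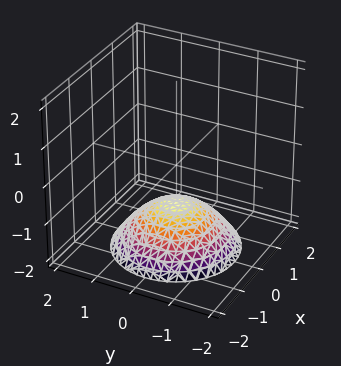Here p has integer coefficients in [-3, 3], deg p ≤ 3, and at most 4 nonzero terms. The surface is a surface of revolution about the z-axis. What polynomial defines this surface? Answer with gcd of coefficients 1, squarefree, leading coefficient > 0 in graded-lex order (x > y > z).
1. The degree is 2 — no degree-1 surface has this shape.
2. Symmetries: the z-axis is an axis of rotation, so x and y enter only as x² + y².
3. Checking where it meets the axes: it misses every integer gridline on the y-axis; a circular section at z = -2 has radius between 1 and 2; one z-axis crossing is at z = -1.
4. Putting this together gives p.

x^2 + y^2 + 2*z + 2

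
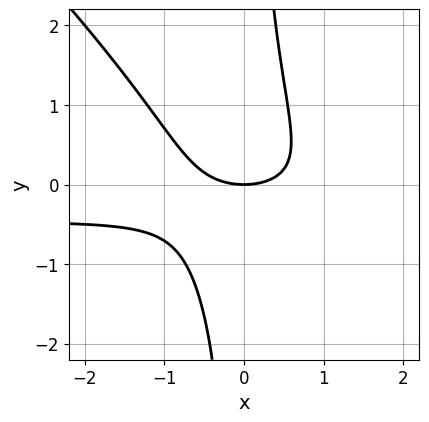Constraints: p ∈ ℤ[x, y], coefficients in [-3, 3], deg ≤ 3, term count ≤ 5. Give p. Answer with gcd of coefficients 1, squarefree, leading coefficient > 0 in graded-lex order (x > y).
2*x^2*y + 2*x*y^2 + x^2 - 2*y

First, degree: the shape is more complex than any degree-2 curve, so deg p = 3.
Then, reading off the gridlines: it meets the y-axis at y = 0 (among the integer gridlines); one x-axis crossing is at x = 0.
Finally, solving for integer coefficients yields p as stated.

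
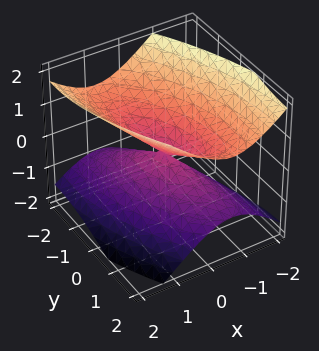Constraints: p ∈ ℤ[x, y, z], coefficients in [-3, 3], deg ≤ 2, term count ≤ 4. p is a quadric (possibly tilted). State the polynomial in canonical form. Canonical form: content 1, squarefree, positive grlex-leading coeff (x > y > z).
There are 2 components.
The degree is 2 — the shape is more complex than any degree-1 surface.
From the axis intercepts and sections: one y-axis crossing is at y = 0; it meets the z-axis at z = 0 (among the integer gridlines); it crosses the x-axis at the gridline x = 0.
Putting this together gives p.

3*x^2 + 2*x*y + y^2 - 3*z^2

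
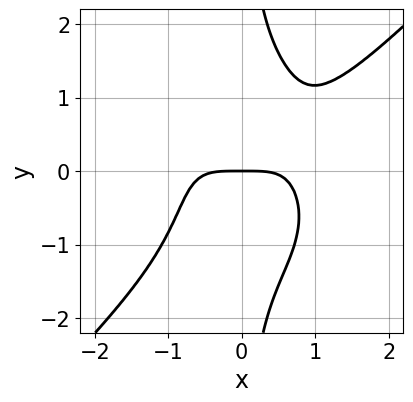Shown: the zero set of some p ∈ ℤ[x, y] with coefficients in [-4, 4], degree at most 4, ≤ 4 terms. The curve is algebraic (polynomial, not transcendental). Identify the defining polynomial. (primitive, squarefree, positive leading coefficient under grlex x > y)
Degree: no degree-3 curve has this shape, so deg p = 4.
Against the integer gridlines: it meets the x-axis at x = 0 (among the integer gridlines); it meets the y-axis at y = 0 (among the integer gridlines).
Solving for integer coefficients yields p as stated.

2*x^4 - 2*x*y^3 - 2*x^2*y + 3*y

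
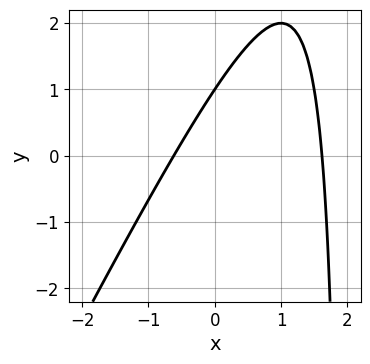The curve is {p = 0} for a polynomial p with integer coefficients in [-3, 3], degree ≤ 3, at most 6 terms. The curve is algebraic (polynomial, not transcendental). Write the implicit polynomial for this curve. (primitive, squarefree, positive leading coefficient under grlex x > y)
2*x^2 - x*y - 2*x + 2*y - 2

The degree is 2 — the shape is more complex than any degree-1 curve.
From the visible intercepts: one y-axis crossing is at y = 1.
Fitting integer coefficients to these (and the overall shape) gives p.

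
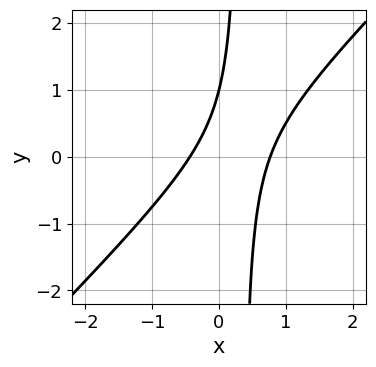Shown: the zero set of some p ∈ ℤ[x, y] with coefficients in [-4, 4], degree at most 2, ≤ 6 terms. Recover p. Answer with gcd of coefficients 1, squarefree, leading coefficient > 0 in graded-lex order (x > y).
1. Degree: a generic line meets the curve in up to 2 points, so deg p = 2.
2. From the axis intercepts and sections: one y-axis crossing is at y = 1.
3. Putting this together gives p.

3*x^2 - 3*x*y - x + y - 1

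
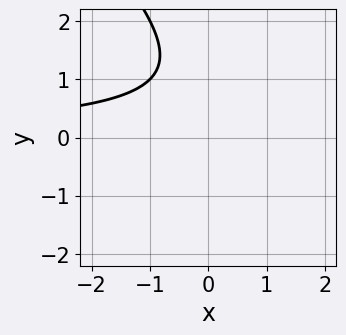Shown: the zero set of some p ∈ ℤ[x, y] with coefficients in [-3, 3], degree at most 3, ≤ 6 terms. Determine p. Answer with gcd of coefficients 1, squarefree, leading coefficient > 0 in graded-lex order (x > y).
x*y + y^2 - 2*y + 2

First, the degree is 2 — the shape is more complex than any degree-1 curve.
Then, against the integer gridlines: it misses every integer gridline on the x-axis; it misses every integer gridline on the y-axis.
Finally, together with the visible shape, these determine p as stated.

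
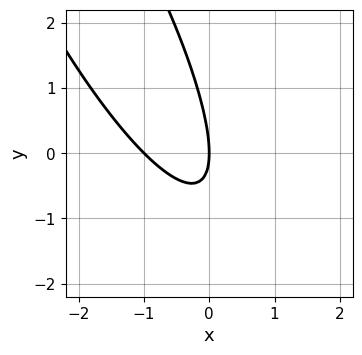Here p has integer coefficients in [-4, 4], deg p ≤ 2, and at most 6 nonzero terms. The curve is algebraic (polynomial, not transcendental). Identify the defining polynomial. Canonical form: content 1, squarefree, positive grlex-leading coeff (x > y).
First, deg p = 2. A generic line meets the curve in up to 2 points.
Then, from the visible intercepts: among the integer gridlines, it crosses the x-axis at x ∈ {-1, 0}; it crosses the y-axis at the gridline y = 0.
Finally, the integer polynomial consistent with all of this is the stated p.

3*x^2 + 3*x*y + y^2 + 3*x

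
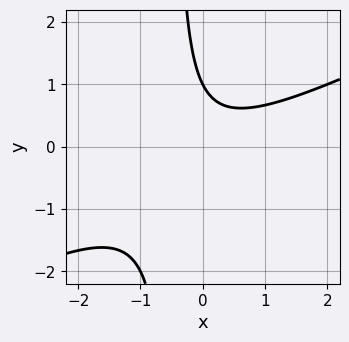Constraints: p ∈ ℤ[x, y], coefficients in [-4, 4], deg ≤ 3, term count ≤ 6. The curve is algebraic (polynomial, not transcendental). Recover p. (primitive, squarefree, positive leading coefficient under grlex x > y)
x^2 - 2*x*y - y + 1

Degree: a generic line meets the curve in up to 2 points, so deg p = 2.
Reading off the gridlines: it meets the y-axis at y = 1 (among the integer gridlines); the curve avoids every integer x-axis point in the box.
Together with the visible shape, these determine p as stated.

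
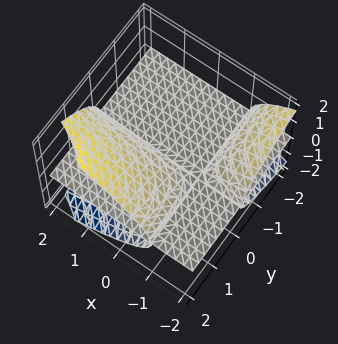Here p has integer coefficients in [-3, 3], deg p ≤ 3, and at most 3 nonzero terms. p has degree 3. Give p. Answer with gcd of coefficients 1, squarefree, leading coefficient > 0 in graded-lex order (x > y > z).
1. I count 3 distinct pieces. They look like related sheets of one shape, so recover p as a whole.
2. The degree is 3 — a generic line meets the surface in up to 3 points.
3. From the axis intercepts and sections: the visible y-axis segment lies entirely on the surface; the visible x-axis segment lies entirely on the surface; it crosses the z-axis at the gridline z = 0.
4. These observations pin down the coefficients.

x*y*z - z^3 + y*z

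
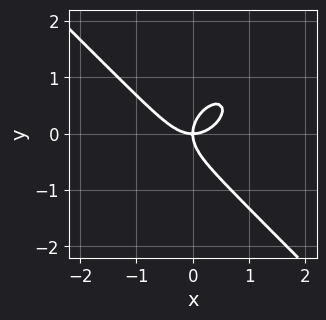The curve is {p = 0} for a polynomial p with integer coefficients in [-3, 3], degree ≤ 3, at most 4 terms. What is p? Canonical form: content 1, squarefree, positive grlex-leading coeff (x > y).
x^3 + y^3 - x*y

1. deg p = 3. The shape is more complex than any degree-2 curve.
2. From the axis intercepts and sections: it meets the x-axis at x = 0 (among the integer gridlines); it crosses the y-axis at the gridline y = 0.
3. Together with the visible shape, these determine p as stated.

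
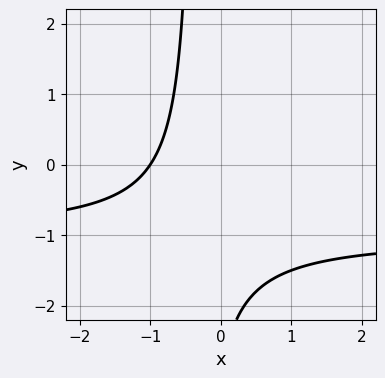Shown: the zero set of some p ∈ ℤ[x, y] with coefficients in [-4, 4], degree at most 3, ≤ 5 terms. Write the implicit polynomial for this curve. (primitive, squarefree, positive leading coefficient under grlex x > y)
1. deg p = 2.
2. Checking where it meets the axes: it meets the x-axis at x = -1 (among the integer gridlines); the curve avoids every integer y-axis point in the box.
3. The integer polynomial consistent with all of this is the stated p.

3*x*y + 3*x + y + 3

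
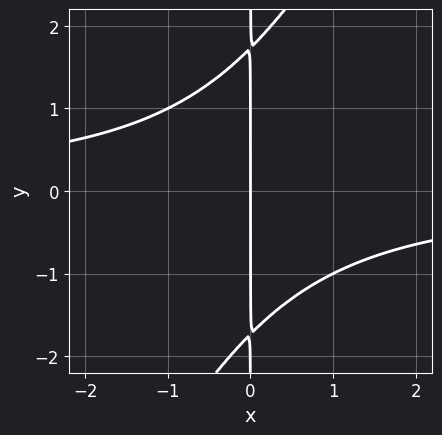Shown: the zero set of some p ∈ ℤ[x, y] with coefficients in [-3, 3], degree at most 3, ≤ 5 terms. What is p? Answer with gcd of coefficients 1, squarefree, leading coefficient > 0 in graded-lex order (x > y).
2*x^2*y - x*y^2 + 3*x

First, deg p = 3. The shape is more complex than any degree-2 curve.
Then, against the integer gridlines: it meets the x-axis at x = 0 (among the integer gridlines); the visible y-axis segment lies entirely on the curve.
Finally, fitting integer coefficients to these (and the overall shape) gives p.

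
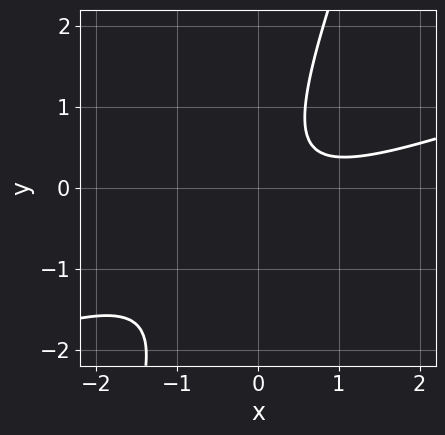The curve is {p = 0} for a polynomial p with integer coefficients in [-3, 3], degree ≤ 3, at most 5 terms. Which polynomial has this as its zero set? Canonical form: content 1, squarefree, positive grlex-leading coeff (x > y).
x^2 - 3*x*y + y^2 - x + 1

(a) Degree: the shape is more complex than any degree-1 curve, so deg p = 2.
(b) Observable constraints: no x-intercept at any integer in the box; the curve avoids every integer y-axis point in the box.
(c) Solving for integer coefficients yields p as stated.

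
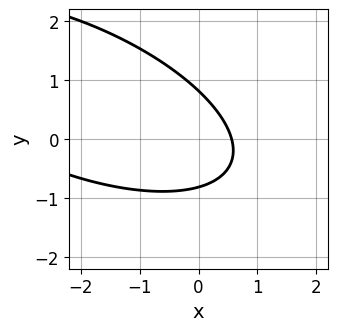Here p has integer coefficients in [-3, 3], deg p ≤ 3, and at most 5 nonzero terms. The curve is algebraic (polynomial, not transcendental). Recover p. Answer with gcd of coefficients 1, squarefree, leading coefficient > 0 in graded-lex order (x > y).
(a) deg p = 2. No degree-1 curve has this shape.
(b) Solving for integer coefficients yields p as stated.

x^2 + 2*x*y + 3*y^2 + 3*x - 2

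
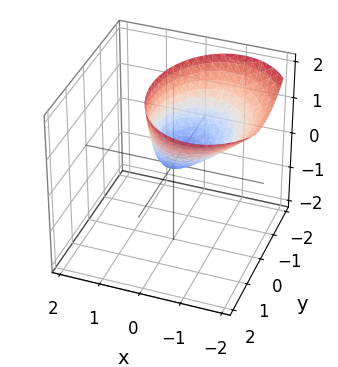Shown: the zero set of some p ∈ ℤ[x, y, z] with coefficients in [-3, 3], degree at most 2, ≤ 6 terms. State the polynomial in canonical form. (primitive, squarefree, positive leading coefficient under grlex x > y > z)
1. deg p = 2.
2. From the visible intercepts: it meets the y-axis at y = 0 (among the integer gridlines); it meets the z-axis at z = 0 (among the integer gridlines).
3. Fitting integer coefficients to these (and the overall shape) gives p.

3*x^2 + 3*x*z + 2*y^2 - 2*z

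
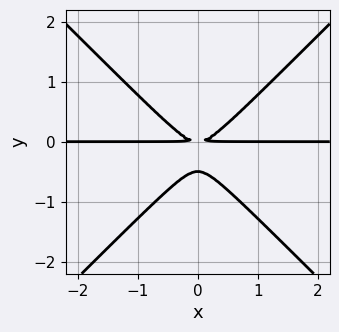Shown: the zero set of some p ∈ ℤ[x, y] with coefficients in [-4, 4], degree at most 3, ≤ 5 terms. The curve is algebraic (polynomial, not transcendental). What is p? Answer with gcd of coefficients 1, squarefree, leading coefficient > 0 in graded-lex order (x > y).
2*x^2*y - 2*y^3 - y^2

(a) deg p = 3. The shape is more complex than any degree-2 curve.
(b) Symmetries: it's symmetric under x → −x, forcing even powers of x.
(c) Observable constraints: every point of the x-axis in the box is on the curve.
(d) Assembling these constraints gives the stated polynomial.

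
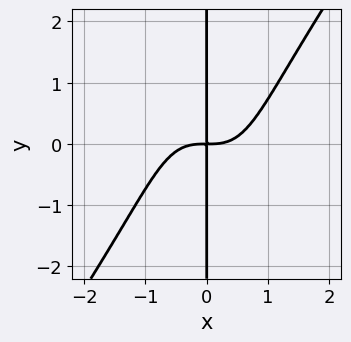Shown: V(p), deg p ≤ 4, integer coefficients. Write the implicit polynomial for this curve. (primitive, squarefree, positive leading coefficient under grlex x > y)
2*x^4 - x^2*y^2 - 2*x*y

First, degree: a generic line meets the curve in up to 4 points, so deg p = 4.
Then, reading off the gridlines: every point of the y-axis in the box is on the curve.
Finally, solving for integer coefficients yields p as stated.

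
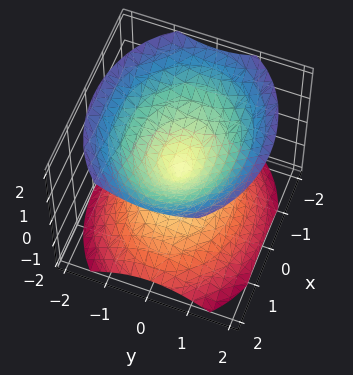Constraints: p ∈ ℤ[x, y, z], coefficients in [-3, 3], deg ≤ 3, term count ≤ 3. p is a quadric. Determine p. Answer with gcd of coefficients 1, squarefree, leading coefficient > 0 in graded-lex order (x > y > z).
2*x^2 + 3*y^2 - 3*z^2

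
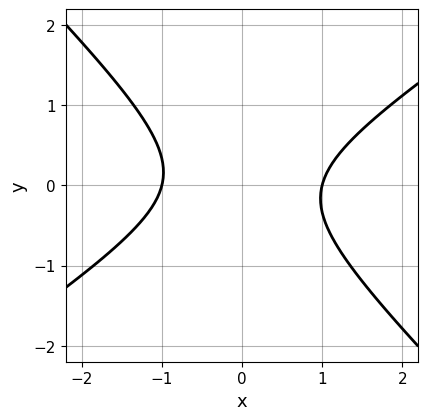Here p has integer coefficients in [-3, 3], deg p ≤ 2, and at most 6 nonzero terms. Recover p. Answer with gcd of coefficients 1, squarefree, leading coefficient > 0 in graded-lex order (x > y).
(a) Degree: the shape is more complex than any degree-1 curve, so deg p = 2.
(b) Checking where it meets the axes: among the integer gridlines, it crosses the x-axis at x ∈ {-1, 1}; it misses every integer gridline on the y-axis.
(c) Matching integer coefficients to the picture gives p.

2*x^2 - x*y - 3*y^2 - 2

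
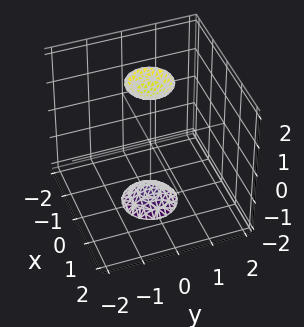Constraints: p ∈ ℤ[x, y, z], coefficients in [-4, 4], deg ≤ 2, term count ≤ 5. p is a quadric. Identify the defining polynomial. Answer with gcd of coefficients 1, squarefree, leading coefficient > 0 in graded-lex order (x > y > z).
3*x^2 + 3*y^2 - z^2 + 3

(a) The picture has 2 separate pieces. They look like related sheets of one shape, so recover p as a whole.
(b) deg p = 2. Two sheets facing apart; a quadric.
(c) Symmetries: the z ↦ −z reflection is a symmetry, so z appears only in even powers; every cross-section ⟂ z is a circle, so x, y appear only via x² + y².
(d) From the axis intercepts and sections: a circular section at z = 2 has radius between 0 and 1; no x-intercept at any integer in the box; no y-intercept at any integer in the box.
(e) Assembling these constraints gives the stated polynomial.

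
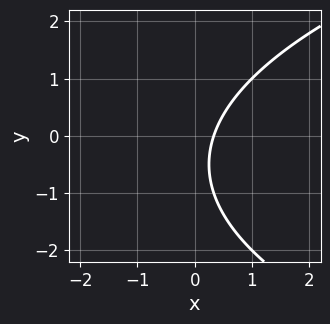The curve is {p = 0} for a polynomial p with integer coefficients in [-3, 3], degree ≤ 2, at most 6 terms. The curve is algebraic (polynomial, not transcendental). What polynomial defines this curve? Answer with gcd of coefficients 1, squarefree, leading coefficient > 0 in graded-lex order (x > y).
(a) The degree is 2 — no degree-1 curve has this shape.
(b) Observable constraints: the curve avoids every integer y-axis point in the box.
(c) Matching integer coefficients to the picture gives p.

y^2 - 3*x + y + 1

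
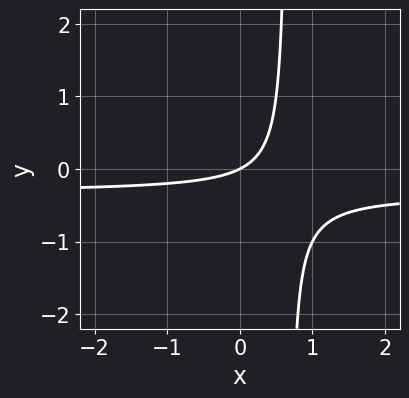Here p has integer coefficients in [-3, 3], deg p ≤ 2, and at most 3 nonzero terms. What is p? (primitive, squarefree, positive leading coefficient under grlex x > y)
First, the degree is 2 — a generic line meets the curve in up to 2 points.
Then, against the integer gridlines: one x-axis crossing is at x = 0; one y-axis crossing is at y = 0.
Finally, these observations pin down the coefficients.

3*x*y + x - 2*y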